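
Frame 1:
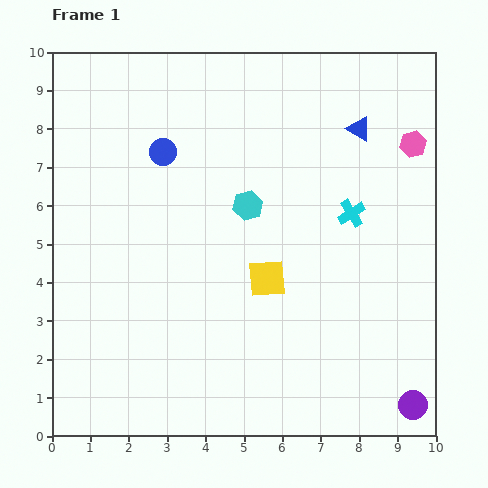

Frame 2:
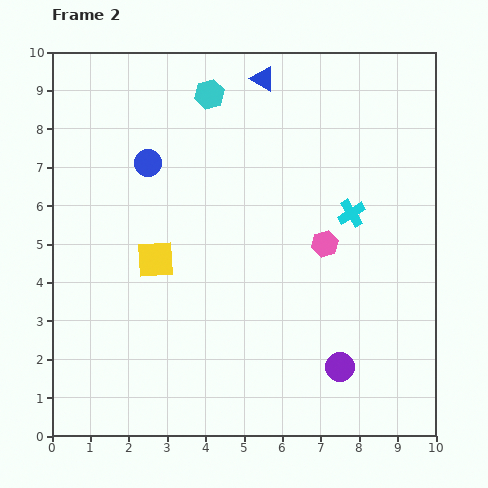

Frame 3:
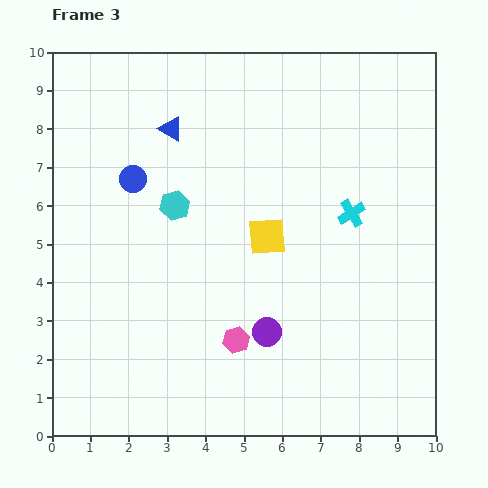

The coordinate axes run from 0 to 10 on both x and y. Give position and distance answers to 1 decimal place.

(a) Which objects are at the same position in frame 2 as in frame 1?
the cyan cross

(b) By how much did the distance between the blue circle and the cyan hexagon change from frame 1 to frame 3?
-1.3

Distance in frame 1: 2.6. Distance in frame 3: 1.3.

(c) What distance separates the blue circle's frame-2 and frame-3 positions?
0.6

The blue circle moved from (2.5, 7.1) to (2.1, 6.7), a distance of √(0.4² + 0.4²) ≈ 0.6.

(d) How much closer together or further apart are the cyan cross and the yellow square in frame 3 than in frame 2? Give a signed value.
-2.9

Distance in frame 2: 5.2. Distance in frame 3: 2.3.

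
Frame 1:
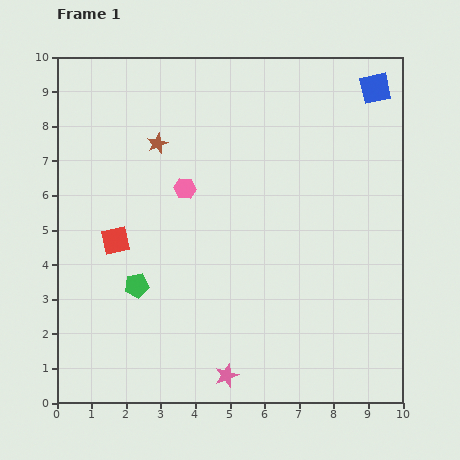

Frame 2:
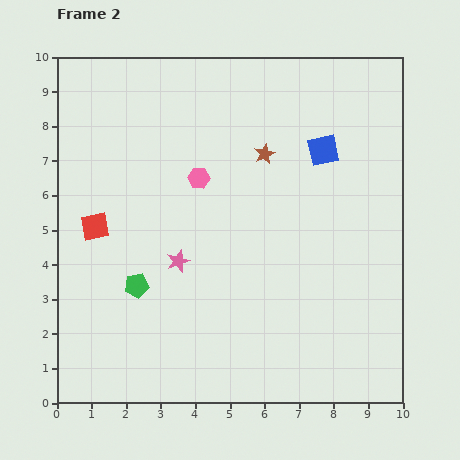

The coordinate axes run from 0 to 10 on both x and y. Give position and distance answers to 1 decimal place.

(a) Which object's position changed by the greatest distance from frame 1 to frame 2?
the pink star

(moved 3.6; next 3.1)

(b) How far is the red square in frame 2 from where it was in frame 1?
0.7

The red square moved from (1.7, 4.7) to (1.1, 5.1), a distance of √(0.6² + 0.4²) ≈ 0.7.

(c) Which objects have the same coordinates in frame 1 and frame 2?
the green pentagon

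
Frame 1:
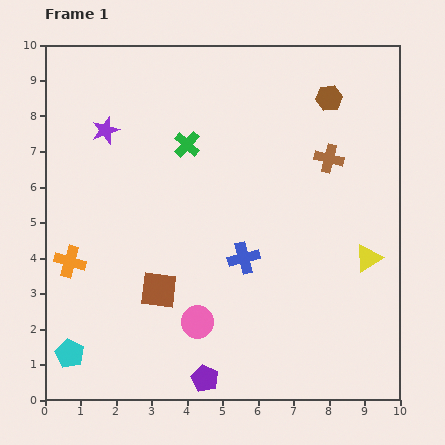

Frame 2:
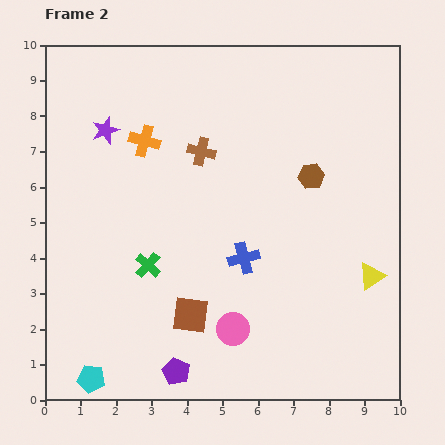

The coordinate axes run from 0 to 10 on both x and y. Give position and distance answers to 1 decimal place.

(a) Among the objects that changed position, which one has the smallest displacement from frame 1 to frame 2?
the yellow triangle

(moved 0.5)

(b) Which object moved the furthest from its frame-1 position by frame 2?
the orange cross

(moved 4.0; next 3.6)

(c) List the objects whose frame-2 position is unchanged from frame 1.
the purple star, the blue cross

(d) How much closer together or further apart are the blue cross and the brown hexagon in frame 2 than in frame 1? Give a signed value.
-2.1

Distance in frame 1: 5.1. Distance in frame 2: 3.0.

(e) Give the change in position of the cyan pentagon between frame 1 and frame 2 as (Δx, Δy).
(0.6, -0.7)

The cyan pentagon was at (0.7, 1.3) in frame 1 and (1.3, 0.6) in frame 2.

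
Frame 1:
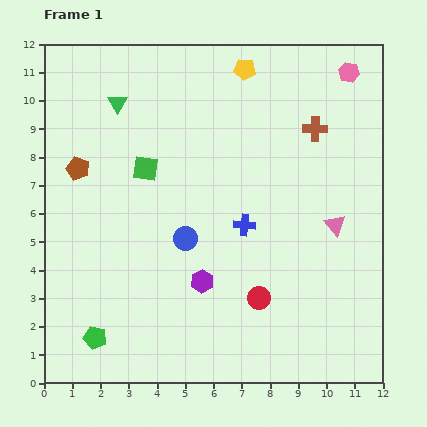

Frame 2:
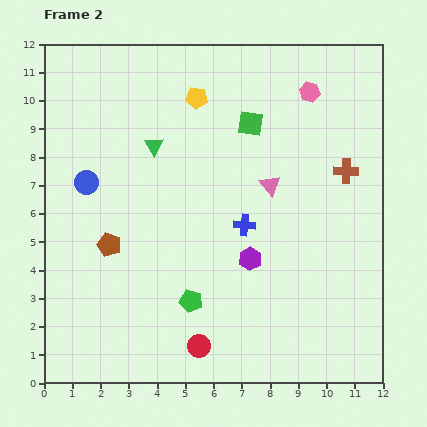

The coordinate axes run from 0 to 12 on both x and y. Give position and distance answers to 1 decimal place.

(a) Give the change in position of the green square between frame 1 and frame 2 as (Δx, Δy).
(3.7, 1.6)

The green square was at (3.6, 7.6) in frame 1 and (7.3, 9.2) in frame 2.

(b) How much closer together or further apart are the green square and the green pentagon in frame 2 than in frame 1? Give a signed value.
+0.3

Distance in frame 1: 6.3. Distance in frame 2: 6.6.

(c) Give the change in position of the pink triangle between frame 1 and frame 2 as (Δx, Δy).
(-2.3, 1.4)

The pink triangle was at (10.3, 5.6) in frame 1 and (8.0, 7.0) in frame 2.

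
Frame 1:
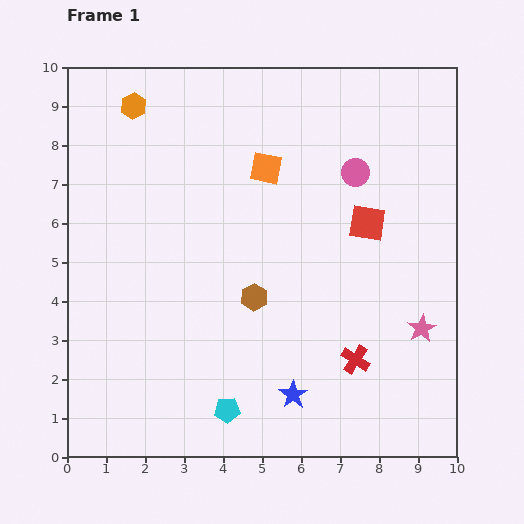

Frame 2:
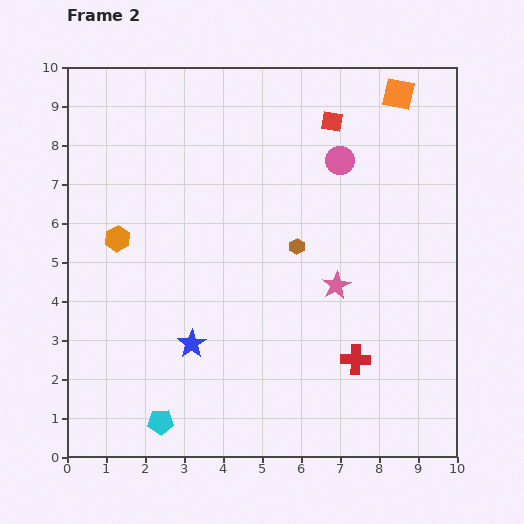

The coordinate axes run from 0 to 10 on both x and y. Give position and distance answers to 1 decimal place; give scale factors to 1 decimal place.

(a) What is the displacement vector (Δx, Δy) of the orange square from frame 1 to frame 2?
(3.4, 1.9)

The orange square was at (5.1, 7.4) in frame 1 and (8.5, 9.3) in frame 2.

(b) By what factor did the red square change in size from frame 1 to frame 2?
0.6×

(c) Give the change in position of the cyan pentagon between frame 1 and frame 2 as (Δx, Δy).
(-1.7, -0.3)

The cyan pentagon was at (4.1, 1.2) in frame 1 and (2.4, 0.9) in frame 2.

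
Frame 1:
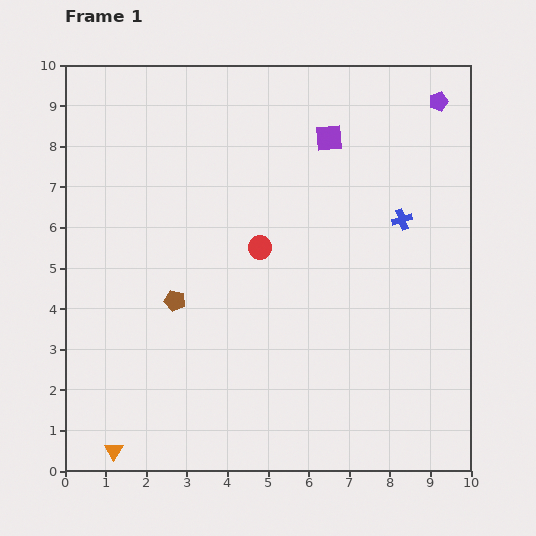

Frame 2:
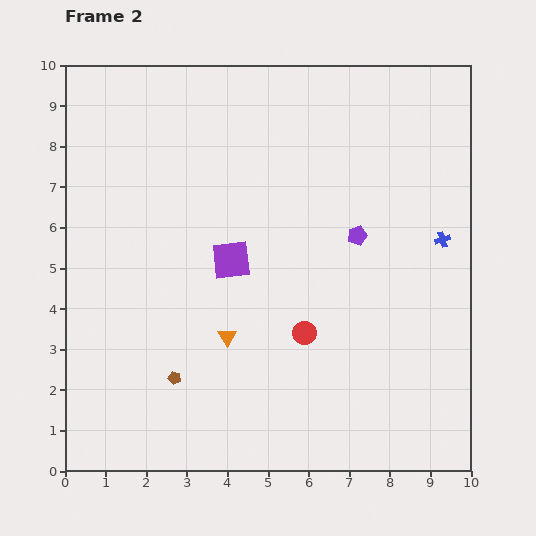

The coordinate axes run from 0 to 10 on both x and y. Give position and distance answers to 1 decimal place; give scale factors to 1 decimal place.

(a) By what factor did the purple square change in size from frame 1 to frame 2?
1.4×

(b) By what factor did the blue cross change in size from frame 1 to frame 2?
0.8×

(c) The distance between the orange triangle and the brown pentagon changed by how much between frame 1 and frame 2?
-2.4

Distance in frame 1: 4.0. Distance in frame 2: 1.6.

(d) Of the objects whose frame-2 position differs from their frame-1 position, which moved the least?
the blue cross

(moved 1.1)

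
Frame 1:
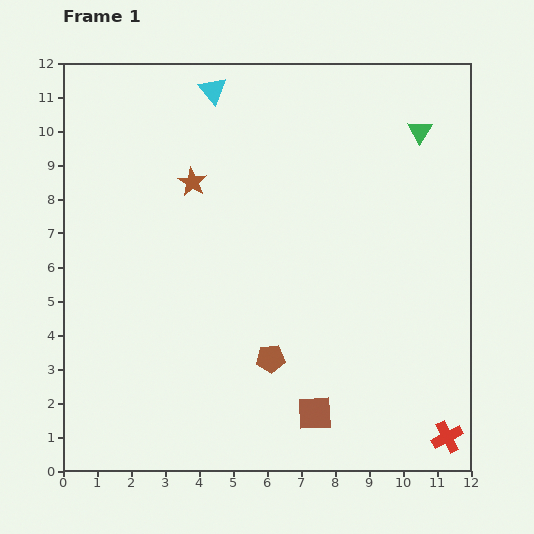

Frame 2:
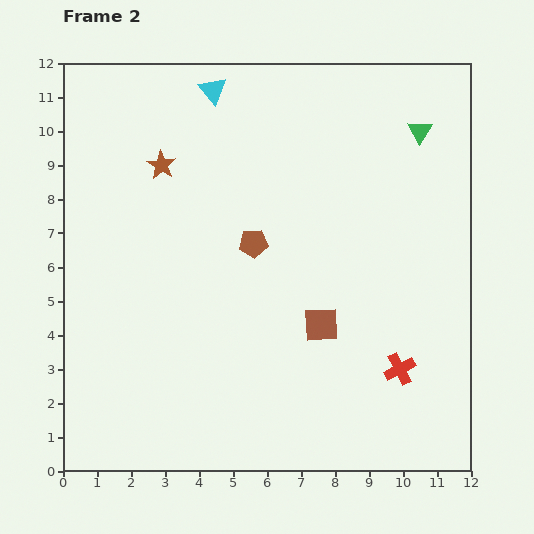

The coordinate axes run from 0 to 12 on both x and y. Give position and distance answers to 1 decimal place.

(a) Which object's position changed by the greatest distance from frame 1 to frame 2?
the brown pentagon

(moved 3.4; next 2.6)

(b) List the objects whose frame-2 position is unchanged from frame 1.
the cyan triangle, the green triangle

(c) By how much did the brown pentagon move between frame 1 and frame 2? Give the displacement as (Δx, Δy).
(-0.5, 3.4)

The brown pentagon was at (6.1, 3.3) in frame 1 and (5.6, 6.7) in frame 2.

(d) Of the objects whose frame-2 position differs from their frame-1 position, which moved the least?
the brown star

(moved 1.0)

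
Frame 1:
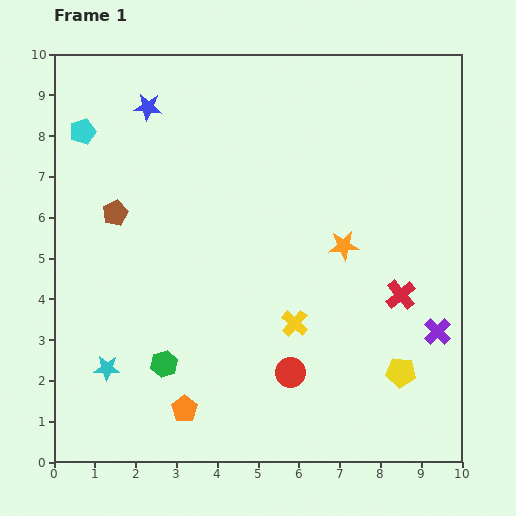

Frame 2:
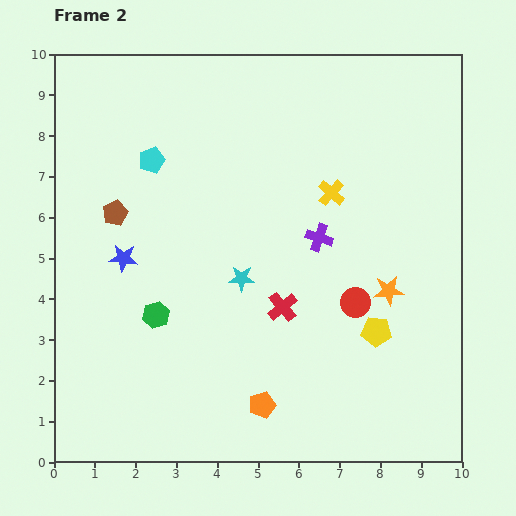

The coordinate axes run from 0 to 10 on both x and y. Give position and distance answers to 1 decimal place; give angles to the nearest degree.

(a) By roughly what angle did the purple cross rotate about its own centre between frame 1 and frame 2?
28° counter-clockwise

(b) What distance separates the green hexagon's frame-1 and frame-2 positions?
1.2

The green hexagon moved from (2.7, 2.4) to (2.5, 3.6), a distance of √(0.2² + 1.2²) ≈ 1.2.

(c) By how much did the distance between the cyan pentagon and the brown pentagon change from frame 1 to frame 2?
-0.6

Distance in frame 1: 2.2. Distance in frame 2: 1.6.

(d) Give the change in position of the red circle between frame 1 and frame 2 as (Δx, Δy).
(1.6, 1.7)

The red circle was at (5.8, 2.2) in frame 1 and (7.4, 3.9) in frame 2.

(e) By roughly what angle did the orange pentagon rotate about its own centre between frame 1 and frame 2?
18° clockwise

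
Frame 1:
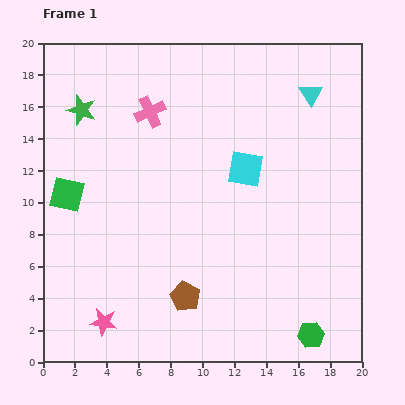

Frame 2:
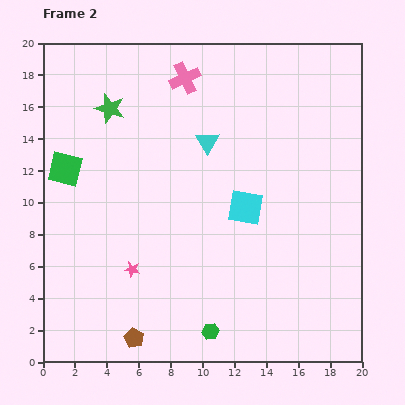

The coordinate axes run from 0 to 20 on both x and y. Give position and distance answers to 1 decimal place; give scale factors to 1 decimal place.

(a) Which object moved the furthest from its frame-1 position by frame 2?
the cyan triangle

(moved 7.2; next 6.3)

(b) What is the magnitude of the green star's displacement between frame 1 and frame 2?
1.8

The green star moved from (2.4, 15.8) to (4.2, 15.9), a distance of √(1.8² + 0.1²) ≈ 1.8.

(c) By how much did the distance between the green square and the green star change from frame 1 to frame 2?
-0.7

Distance in frame 1: 5.4. Distance in frame 2: 4.7.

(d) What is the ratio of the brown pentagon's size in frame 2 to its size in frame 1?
0.7×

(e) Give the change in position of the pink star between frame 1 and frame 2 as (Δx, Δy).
(1.8, 3.3)

The pink star was at (3.8, 2.5) in frame 1 and (5.6, 5.8) in frame 2.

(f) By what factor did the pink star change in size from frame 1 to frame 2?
0.6×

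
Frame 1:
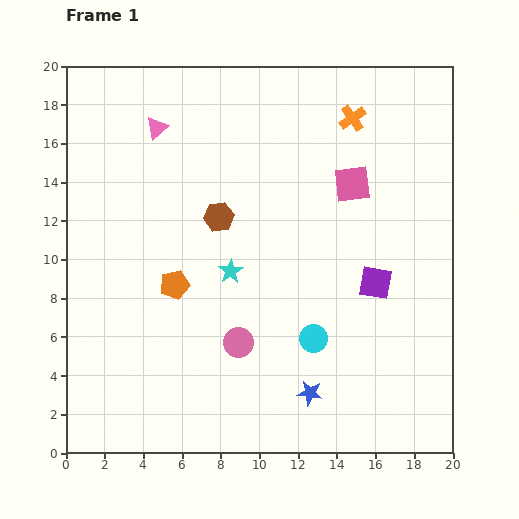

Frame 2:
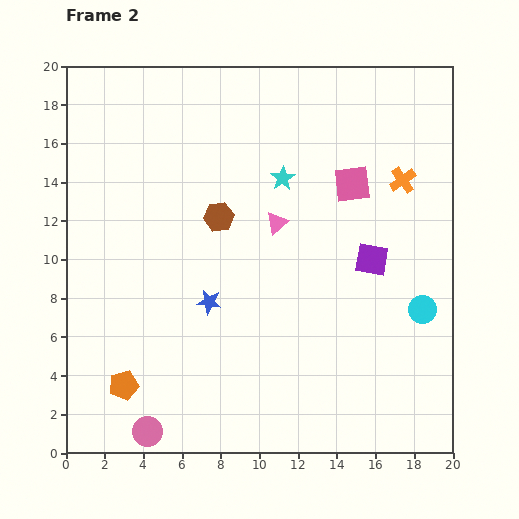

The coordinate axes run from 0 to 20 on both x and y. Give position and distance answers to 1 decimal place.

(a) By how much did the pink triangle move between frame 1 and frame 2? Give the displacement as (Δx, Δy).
(6.2, -4.9)

The pink triangle was at (4.7, 16.8) in frame 1 and (10.9, 11.9) in frame 2.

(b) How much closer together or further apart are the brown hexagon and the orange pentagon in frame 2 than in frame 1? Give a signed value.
+5.8

Distance in frame 1: 4.2. Distance in frame 2: 10.0.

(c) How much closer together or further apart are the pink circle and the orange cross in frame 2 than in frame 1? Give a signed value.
+5.5

Distance in frame 1: 13.0. Distance in frame 2: 18.5.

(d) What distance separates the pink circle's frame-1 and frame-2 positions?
6.6

The pink circle moved from (8.9, 5.7) to (4.2, 1.1), a distance of √(4.7² + 4.6²) ≈ 6.6.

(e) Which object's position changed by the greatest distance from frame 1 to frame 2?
the pink triangle

(moved 7.9; next 7.0)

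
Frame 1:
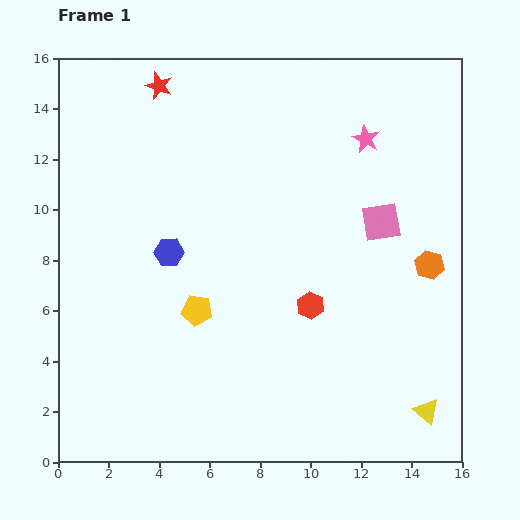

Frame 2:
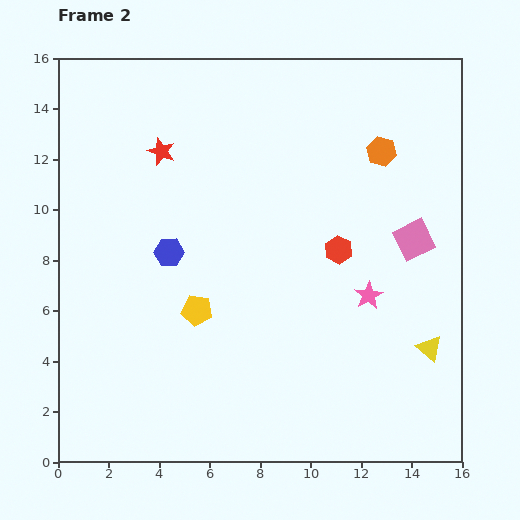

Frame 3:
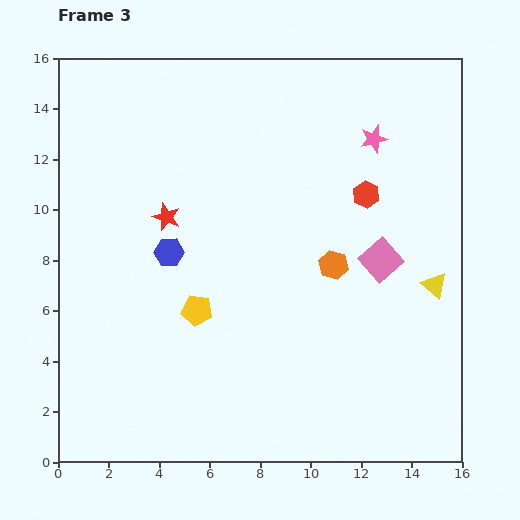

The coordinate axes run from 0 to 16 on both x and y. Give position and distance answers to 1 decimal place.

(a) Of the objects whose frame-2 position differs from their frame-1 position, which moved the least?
the pink square

(moved 1.5)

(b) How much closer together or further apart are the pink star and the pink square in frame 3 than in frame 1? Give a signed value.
+1.4

Distance in frame 1: 3.4. Distance in frame 3: 4.8.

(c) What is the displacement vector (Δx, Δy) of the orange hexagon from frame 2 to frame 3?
(-1.9, -4.5)

The orange hexagon was at (12.8, 12.3) in frame 2 and (10.9, 7.8) in frame 3.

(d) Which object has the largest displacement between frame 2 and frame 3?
the pink star

(moved 6.2; next 4.9)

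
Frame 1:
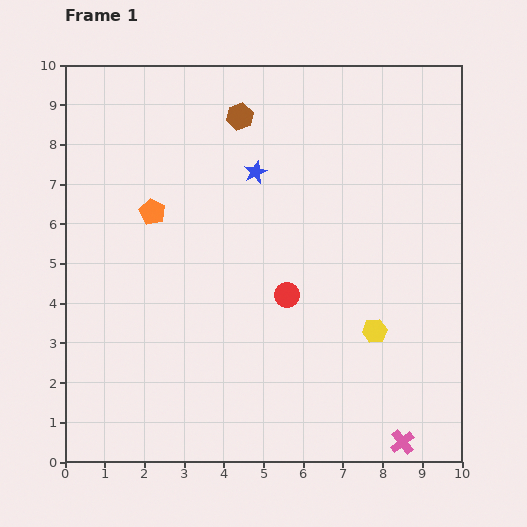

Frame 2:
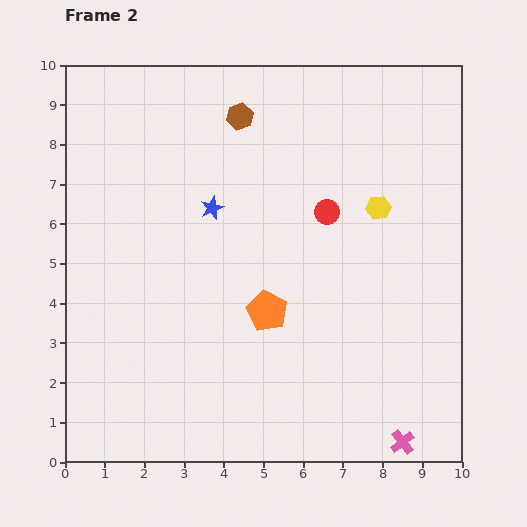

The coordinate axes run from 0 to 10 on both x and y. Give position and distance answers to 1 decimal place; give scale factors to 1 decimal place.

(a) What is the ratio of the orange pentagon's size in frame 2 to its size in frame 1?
1.6×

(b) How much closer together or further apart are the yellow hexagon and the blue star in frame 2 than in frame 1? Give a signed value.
-0.8

Distance in frame 1: 5.0. Distance in frame 2: 4.2.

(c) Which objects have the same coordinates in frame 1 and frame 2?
the pink cross, the brown hexagon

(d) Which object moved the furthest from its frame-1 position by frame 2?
the orange pentagon

(moved 3.8; next 3.1)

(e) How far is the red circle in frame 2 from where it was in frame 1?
2.3

The red circle moved from (5.6, 4.2) to (6.6, 6.3), a distance of √(1.0² + 2.1²) ≈ 2.3.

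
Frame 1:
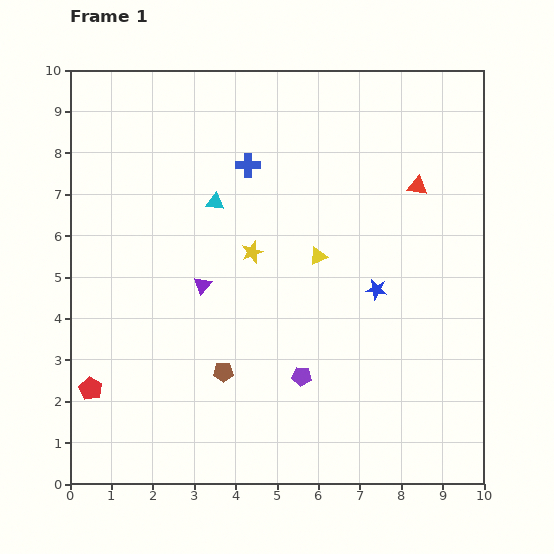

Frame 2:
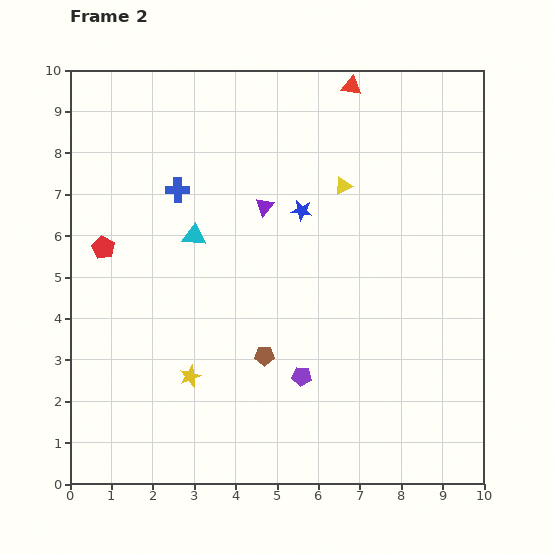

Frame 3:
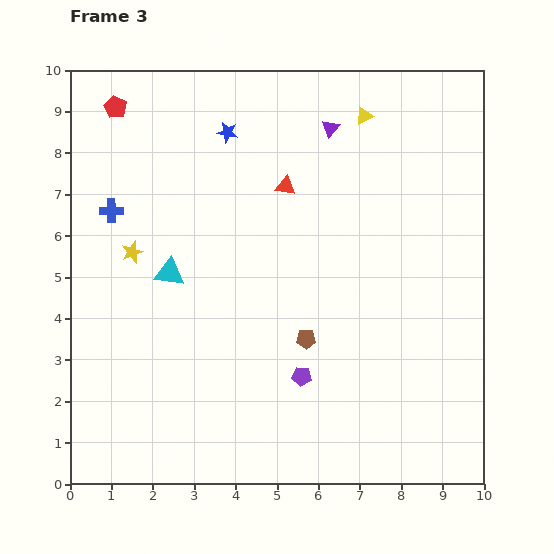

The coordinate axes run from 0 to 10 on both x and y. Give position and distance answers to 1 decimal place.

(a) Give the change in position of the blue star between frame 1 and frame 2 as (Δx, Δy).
(-1.8, 1.9)

The blue star was at (7.4, 4.7) in frame 1 and (5.6, 6.6) in frame 2.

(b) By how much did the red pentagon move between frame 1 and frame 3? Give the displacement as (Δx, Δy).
(0.6, 6.8)

The red pentagon was at (0.5, 2.3) in frame 1 and (1.1, 9.1) in frame 3.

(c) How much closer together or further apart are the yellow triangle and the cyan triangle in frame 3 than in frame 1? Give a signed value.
+3.2

Distance in frame 1: 2.8. Distance in frame 3: 6.0.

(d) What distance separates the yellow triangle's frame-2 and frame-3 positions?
1.8

The yellow triangle moved from (6.6, 7.2) to (7.1, 8.9), a distance of √(0.5² + 1.7²) ≈ 1.8.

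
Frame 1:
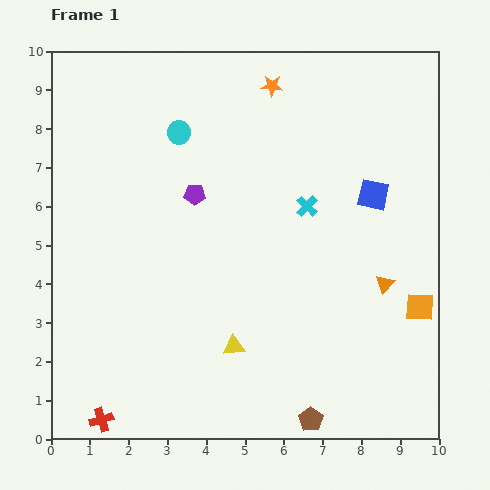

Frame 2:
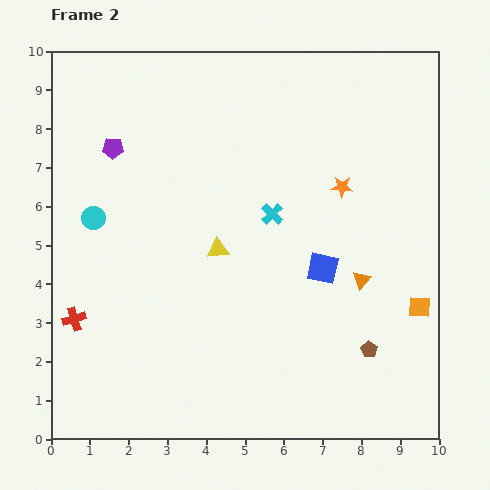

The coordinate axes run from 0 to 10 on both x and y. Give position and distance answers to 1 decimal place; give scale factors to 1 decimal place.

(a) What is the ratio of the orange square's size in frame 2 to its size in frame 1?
0.8×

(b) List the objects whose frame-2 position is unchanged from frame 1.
the orange square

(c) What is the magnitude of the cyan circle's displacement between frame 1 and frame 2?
3.1

The cyan circle moved from (3.3, 7.9) to (1.1, 5.7), a distance of √(2.2² + 2.2²) ≈ 3.1.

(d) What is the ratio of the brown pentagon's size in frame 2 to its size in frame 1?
0.7×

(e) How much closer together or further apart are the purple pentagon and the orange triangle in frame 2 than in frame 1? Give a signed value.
+1.8

Distance in frame 1: 5.4. Distance in frame 2: 7.2.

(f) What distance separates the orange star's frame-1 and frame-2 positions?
3.2

The orange star moved from (5.7, 9.1) to (7.5, 6.5), a distance of √(1.8² + 2.6²) ≈ 3.2.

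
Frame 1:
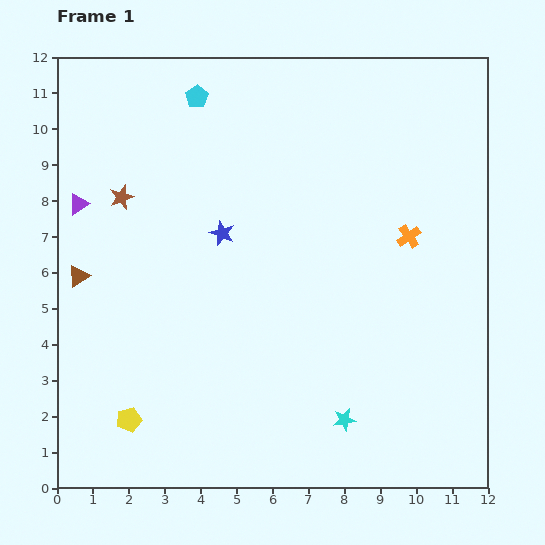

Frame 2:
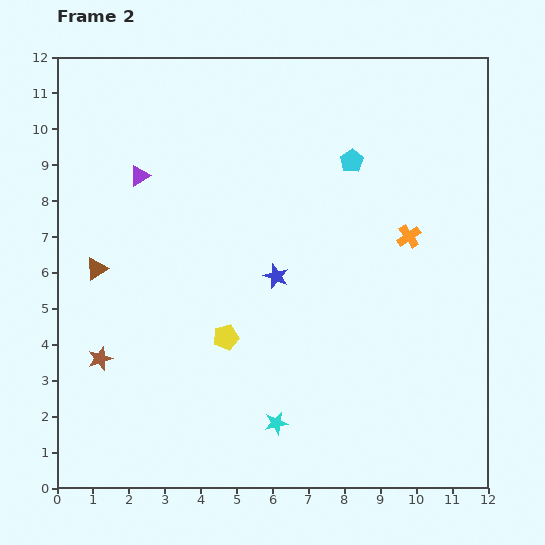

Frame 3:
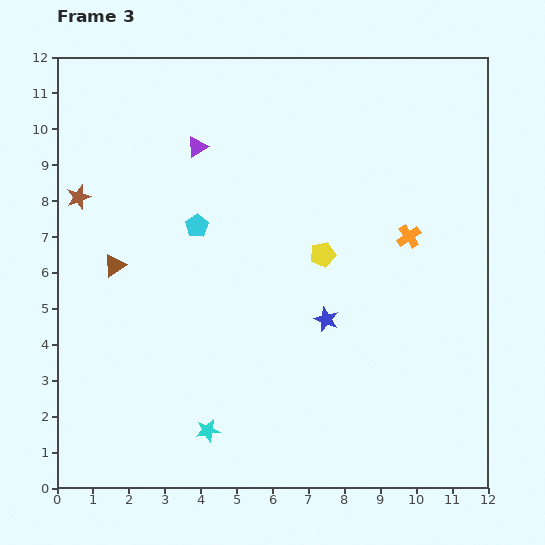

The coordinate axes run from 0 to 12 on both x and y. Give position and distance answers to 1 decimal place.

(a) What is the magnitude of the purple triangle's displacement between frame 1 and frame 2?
1.9

The purple triangle moved from (0.6, 7.9) to (2.3, 8.7), a distance of √(1.7² + 0.8²) ≈ 1.9.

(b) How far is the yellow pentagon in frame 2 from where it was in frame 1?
3.5

The yellow pentagon moved from (2.0, 1.9) to (4.7, 4.2), a distance of √(2.7² + 2.3²) ≈ 3.5.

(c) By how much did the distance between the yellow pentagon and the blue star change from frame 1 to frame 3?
-4.0

Distance in frame 1: 5.8. Distance in frame 3: 1.8.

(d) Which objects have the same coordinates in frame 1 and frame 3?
the orange cross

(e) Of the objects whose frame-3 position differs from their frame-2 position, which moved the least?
the brown triangle

(moved 0.5)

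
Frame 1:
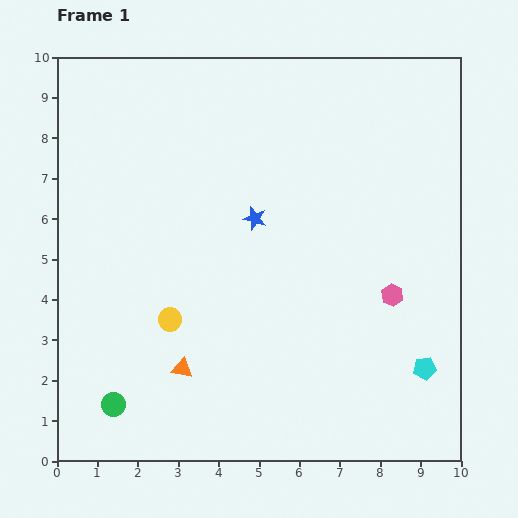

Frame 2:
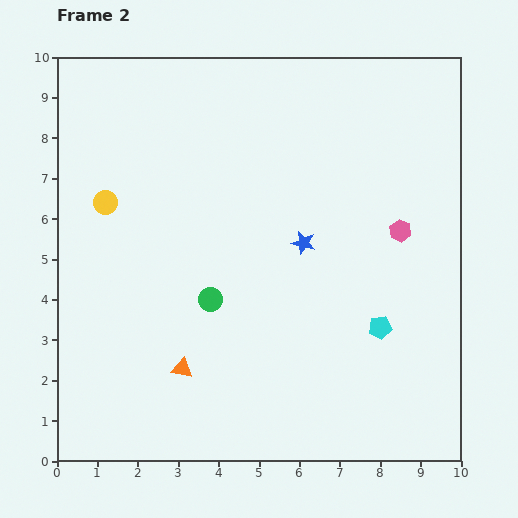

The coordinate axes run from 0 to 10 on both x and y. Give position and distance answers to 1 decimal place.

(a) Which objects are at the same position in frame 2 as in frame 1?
the orange triangle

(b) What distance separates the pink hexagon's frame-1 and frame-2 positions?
1.6

The pink hexagon moved from (8.3, 4.1) to (8.5, 5.7), a distance of √(0.2² + 1.6²) ≈ 1.6.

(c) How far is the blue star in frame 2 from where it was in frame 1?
1.3

The blue star moved from (4.9, 6.0) to (6.1, 5.4), a distance of √(1.2² + 0.6²) ≈ 1.3.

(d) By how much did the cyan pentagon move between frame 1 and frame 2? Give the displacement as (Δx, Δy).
(-1.1, 1.0)

The cyan pentagon was at (9.1, 2.3) in frame 1 and (8.0, 3.3) in frame 2.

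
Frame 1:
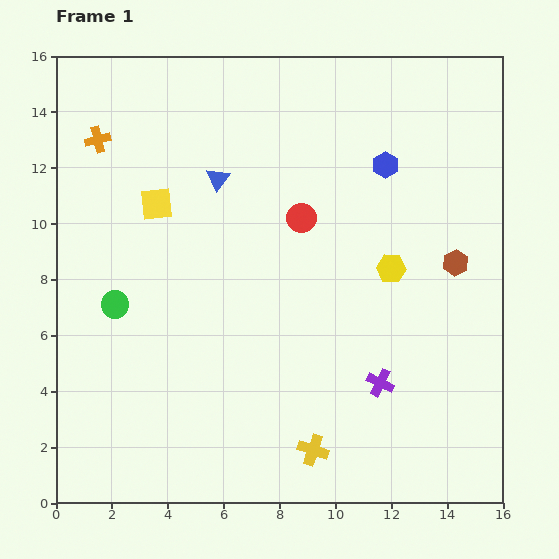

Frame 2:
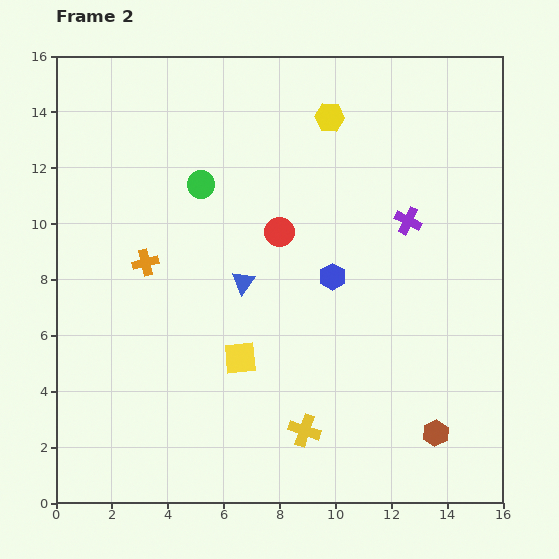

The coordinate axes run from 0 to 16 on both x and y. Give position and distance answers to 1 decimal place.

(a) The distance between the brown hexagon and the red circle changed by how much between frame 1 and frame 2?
+3.4

Distance in frame 1: 5.7. Distance in frame 2: 9.1.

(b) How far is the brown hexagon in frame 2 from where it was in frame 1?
6.1

The brown hexagon moved from (14.3, 8.6) to (13.6, 2.5), a distance of √(0.7² + 6.1²) ≈ 6.1.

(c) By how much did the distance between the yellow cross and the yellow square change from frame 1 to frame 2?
-6.9

Distance in frame 1: 10.4. Distance in frame 2: 3.5.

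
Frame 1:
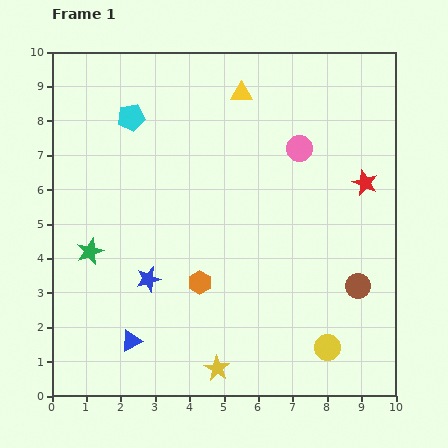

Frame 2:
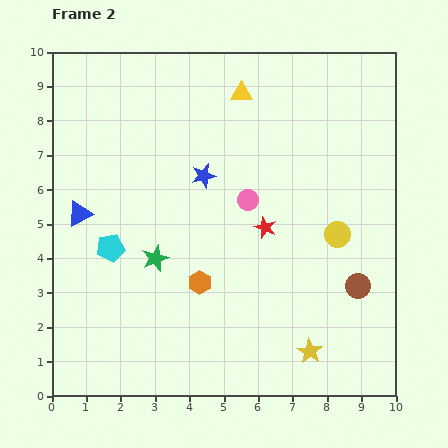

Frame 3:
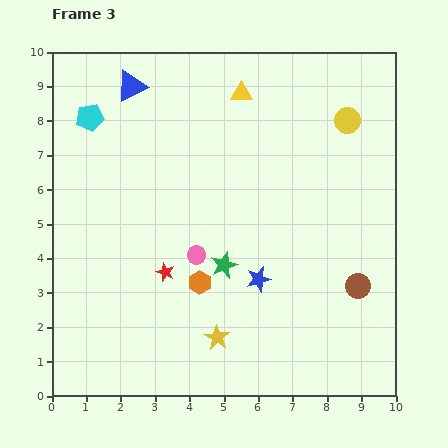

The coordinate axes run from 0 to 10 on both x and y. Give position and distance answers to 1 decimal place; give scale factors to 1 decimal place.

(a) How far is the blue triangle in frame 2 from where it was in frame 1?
4.0

The blue triangle moved from (2.3, 1.6) to (0.8, 5.3), a distance of √(1.5² + 3.7²) ≈ 4.0.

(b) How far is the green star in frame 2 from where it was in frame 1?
1.9

The green star moved from (1.1, 4.2) to (3.0, 4.0), a distance of √(1.9² + 0.2²) ≈ 1.9.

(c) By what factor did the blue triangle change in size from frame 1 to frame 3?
1.5×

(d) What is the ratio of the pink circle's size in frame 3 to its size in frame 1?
0.7×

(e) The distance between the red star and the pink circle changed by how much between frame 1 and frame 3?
-1.1

Distance in frame 1: 2.1. Distance in frame 3: 1.0.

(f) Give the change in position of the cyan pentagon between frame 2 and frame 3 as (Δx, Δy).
(-0.6, 3.8)

The cyan pentagon was at (1.7, 4.3) in frame 2 and (1.1, 8.1) in frame 3.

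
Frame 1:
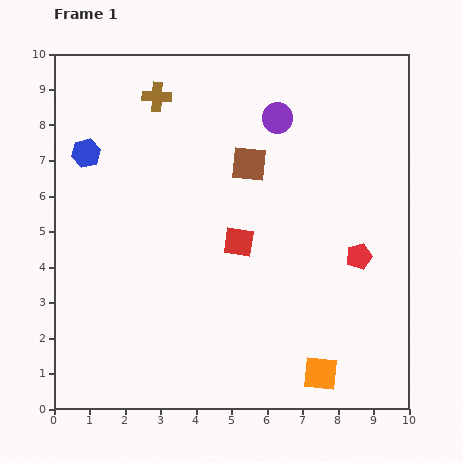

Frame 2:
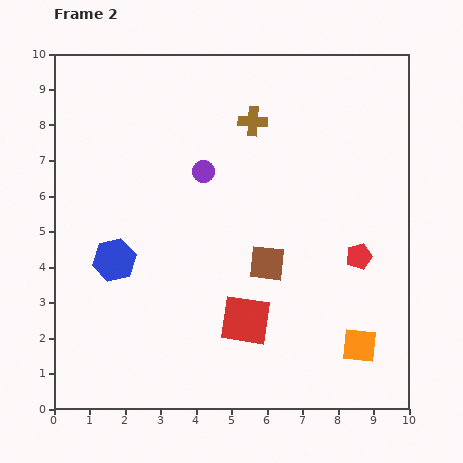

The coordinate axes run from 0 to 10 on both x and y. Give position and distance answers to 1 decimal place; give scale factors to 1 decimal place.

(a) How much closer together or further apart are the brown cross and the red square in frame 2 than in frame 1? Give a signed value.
+0.9

Distance in frame 1: 4.7. Distance in frame 2: 5.6.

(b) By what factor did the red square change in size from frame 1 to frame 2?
1.7×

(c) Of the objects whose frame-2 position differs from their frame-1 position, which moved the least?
the orange square

(moved 1.4)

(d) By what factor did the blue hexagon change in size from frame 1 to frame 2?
1.5×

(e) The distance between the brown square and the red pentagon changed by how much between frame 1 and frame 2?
-1.4

Distance in frame 1: 4.0. Distance in frame 2: 2.6.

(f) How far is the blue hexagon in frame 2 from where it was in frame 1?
3.1

The blue hexagon moved from (0.9, 7.2) to (1.7, 4.2), a distance of √(0.8² + 3.0²) ≈ 3.1.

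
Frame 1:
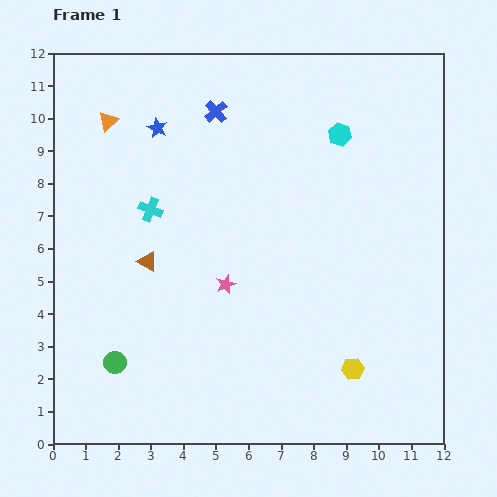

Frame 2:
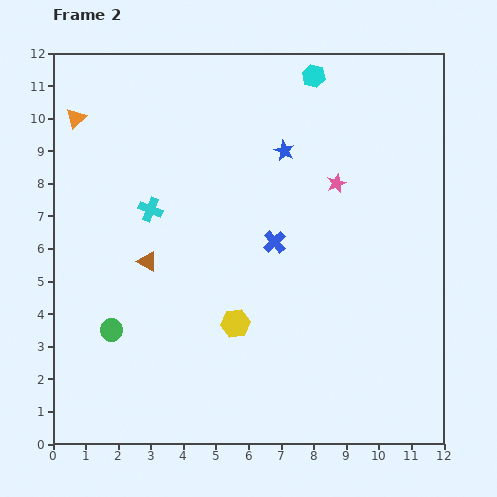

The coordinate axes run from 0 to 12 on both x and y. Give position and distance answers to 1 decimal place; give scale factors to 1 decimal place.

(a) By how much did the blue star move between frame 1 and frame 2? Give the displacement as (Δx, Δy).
(3.9, -0.7)

The blue star was at (3.2, 9.7) in frame 1 and (7.1, 9.0) in frame 2.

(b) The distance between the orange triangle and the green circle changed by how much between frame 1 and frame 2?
-0.8

Distance in frame 1: 7.4. Distance in frame 2: 6.6.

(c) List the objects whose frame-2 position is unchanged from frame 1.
the cyan cross, the brown triangle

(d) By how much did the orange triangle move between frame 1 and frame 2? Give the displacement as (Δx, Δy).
(-1.0, 0.1)

The orange triangle was at (1.7, 9.9) in frame 1 and (0.7, 10.0) in frame 2.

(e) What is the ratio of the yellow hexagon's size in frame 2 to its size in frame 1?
1.3×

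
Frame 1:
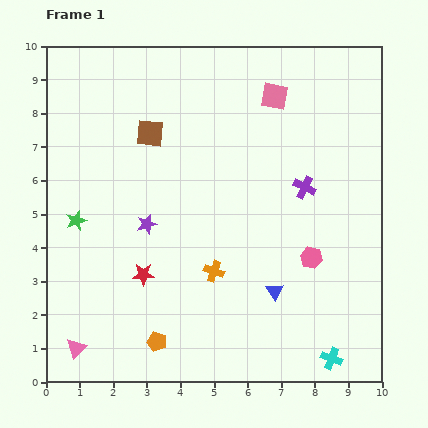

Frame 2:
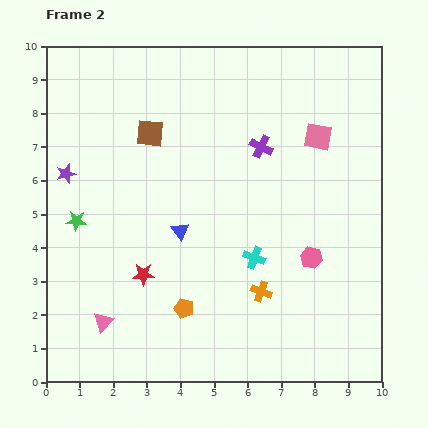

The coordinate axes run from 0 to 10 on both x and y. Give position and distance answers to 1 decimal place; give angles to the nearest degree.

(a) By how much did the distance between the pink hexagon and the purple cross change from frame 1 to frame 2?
+1.5

Distance in frame 1: 2.1. Distance in frame 2: 3.6.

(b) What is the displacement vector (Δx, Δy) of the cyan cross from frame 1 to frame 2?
(-2.3, 3.0)

The cyan cross was at (8.5, 0.7) in frame 1 and (6.2, 3.7) in frame 2.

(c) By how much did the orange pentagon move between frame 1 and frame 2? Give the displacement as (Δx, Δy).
(0.8, 1.0)

The orange pentagon was at (3.3, 1.2) in frame 1 and (4.1, 2.2) in frame 2.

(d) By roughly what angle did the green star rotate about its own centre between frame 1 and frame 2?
26° clockwise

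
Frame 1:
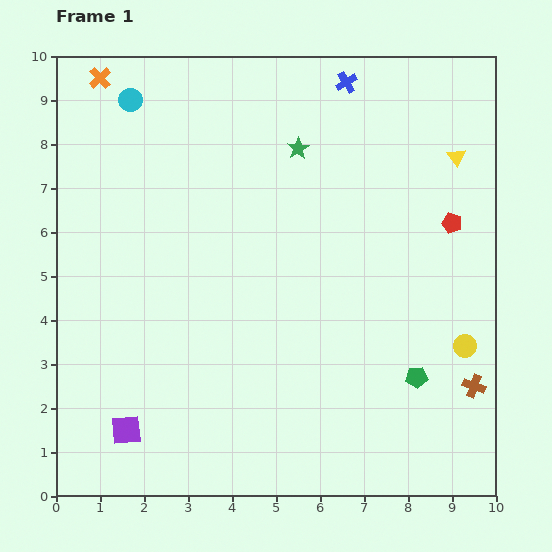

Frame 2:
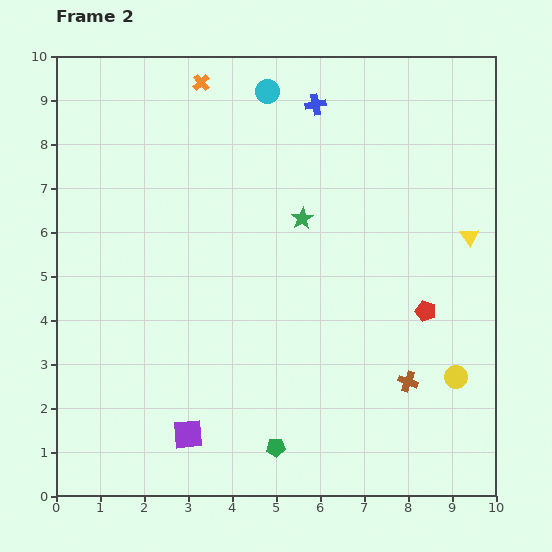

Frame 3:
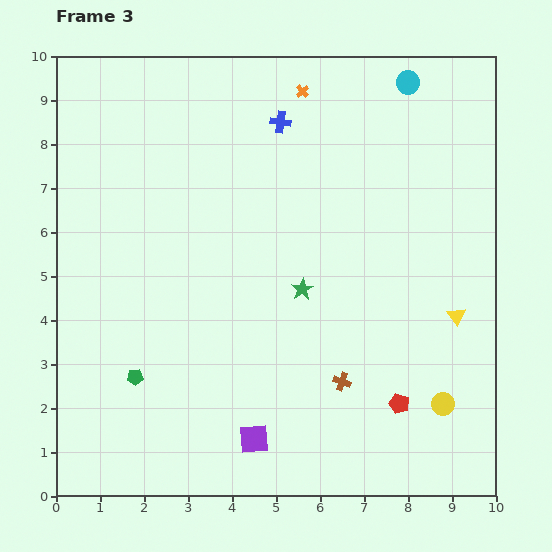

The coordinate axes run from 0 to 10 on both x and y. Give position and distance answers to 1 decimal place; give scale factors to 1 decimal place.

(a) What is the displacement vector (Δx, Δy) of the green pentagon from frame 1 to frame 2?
(-3.2, -1.6)

The green pentagon was at (8.2, 2.7) in frame 1 and (5.0, 1.1) in frame 2.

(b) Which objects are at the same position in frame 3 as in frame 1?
none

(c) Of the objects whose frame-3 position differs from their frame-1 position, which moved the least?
the yellow circle

(moved 1.4)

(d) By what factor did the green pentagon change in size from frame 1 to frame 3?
0.7×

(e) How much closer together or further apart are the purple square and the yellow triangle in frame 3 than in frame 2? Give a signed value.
-2.4

Distance in frame 2: 7.8. Distance in frame 3: 5.4.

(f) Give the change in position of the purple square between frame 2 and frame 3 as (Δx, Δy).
(1.5, -0.1)

The purple square was at (3.0, 1.4) in frame 2 and (4.5, 1.3) in frame 3.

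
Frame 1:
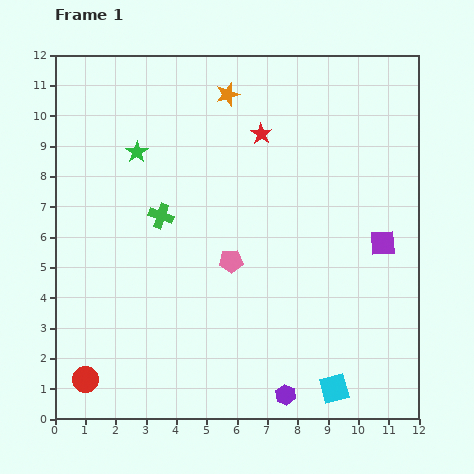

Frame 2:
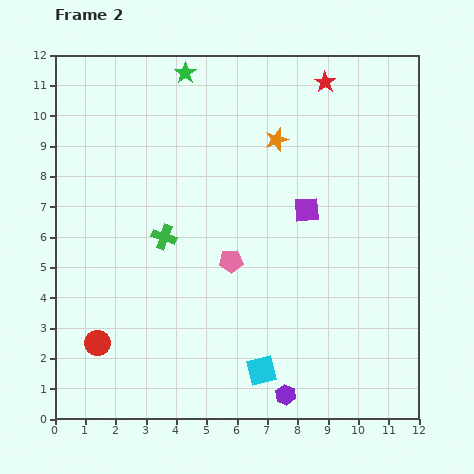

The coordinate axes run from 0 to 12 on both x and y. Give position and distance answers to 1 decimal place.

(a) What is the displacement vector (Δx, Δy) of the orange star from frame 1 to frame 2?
(1.6, -1.5)

The orange star was at (5.7, 10.7) in frame 1 and (7.3, 9.2) in frame 2.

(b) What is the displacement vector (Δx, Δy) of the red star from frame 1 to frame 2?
(2.1, 1.7)

The red star was at (6.8, 9.4) in frame 1 and (8.9, 11.1) in frame 2.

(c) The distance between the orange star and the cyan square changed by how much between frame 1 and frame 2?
-2.7

Distance in frame 1: 10.3. Distance in frame 2: 7.6.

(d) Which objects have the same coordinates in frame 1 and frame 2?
the purple hexagon, the pink pentagon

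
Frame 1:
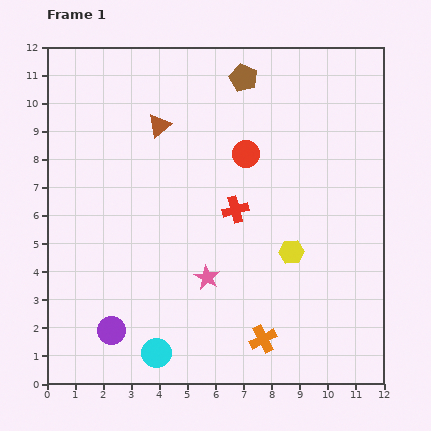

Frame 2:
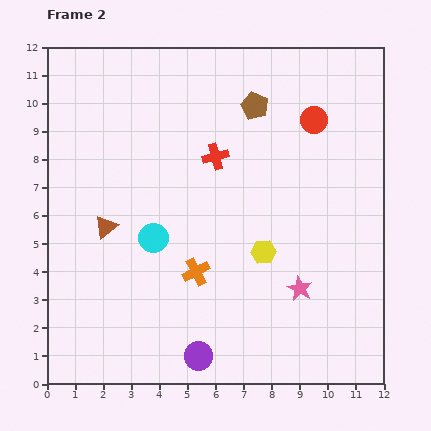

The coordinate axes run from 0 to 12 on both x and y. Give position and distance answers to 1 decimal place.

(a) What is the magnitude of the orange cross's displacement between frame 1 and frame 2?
3.4

The orange cross moved from (7.7, 1.6) to (5.3, 4.0), a distance of √(2.4² + 2.4²) ≈ 3.4.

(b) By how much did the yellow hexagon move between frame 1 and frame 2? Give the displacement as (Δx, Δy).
(-1.0, 0.0)

The yellow hexagon was at (8.7, 4.7) in frame 1 and (7.7, 4.7) in frame 2.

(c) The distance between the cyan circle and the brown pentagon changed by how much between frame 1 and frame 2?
-4.4

Distance in frame 1: 10.3. Distance in frame 2: 5.9.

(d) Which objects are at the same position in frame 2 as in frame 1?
none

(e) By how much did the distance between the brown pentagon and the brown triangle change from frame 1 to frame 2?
+3.4

Distance in frame 1: 3.4. Distance in frame 2: 6.8.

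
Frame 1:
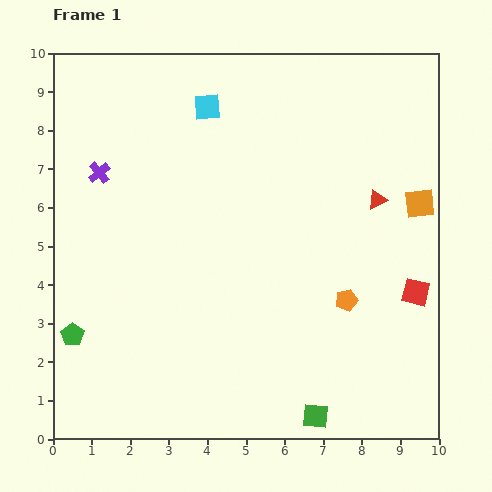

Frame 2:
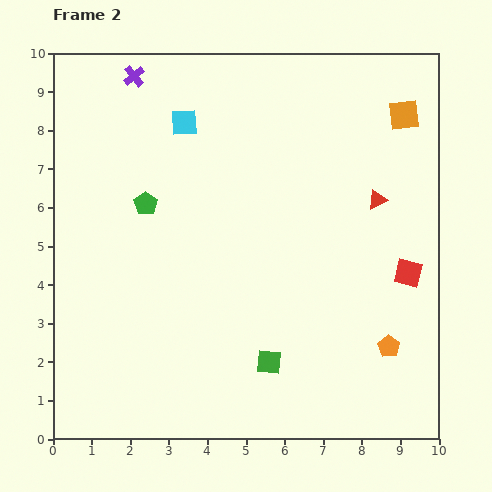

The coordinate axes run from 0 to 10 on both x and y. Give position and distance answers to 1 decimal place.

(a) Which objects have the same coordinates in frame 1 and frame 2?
the red triangle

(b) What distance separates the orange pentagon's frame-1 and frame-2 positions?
1.6

The orange pentagon moved from (7.6, 3.6) to (8.7, 2.4), a distance of √(1.1² + 1.2²) ≈ 1.6.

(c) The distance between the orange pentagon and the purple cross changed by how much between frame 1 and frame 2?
+2.4

Distance in frame 1: 7.2. Distance in frame 2: 9.6.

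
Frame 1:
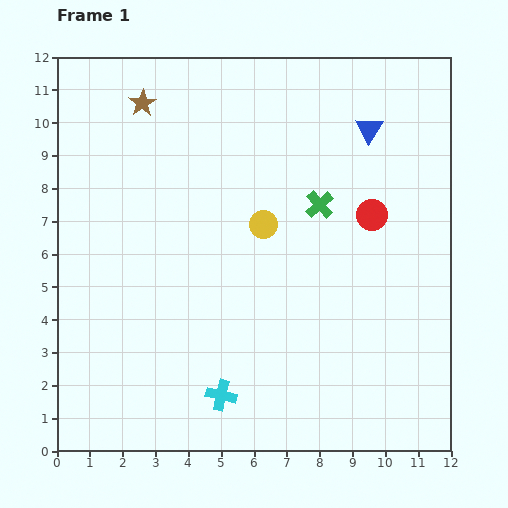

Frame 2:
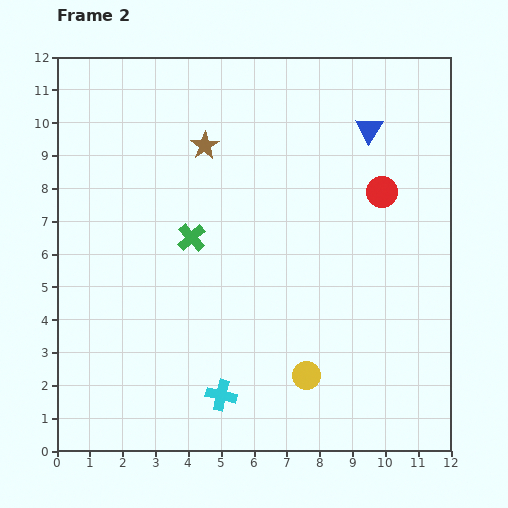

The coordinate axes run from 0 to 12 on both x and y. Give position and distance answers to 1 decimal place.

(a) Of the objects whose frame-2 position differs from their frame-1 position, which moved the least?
the red circle

(moved 0.8)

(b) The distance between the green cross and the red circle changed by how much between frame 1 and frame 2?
+4.4

Distance in frame 1: 1.6. Distance in frame 2: 6.0.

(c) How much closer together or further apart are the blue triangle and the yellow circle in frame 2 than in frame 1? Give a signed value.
+3.4

Distance in frame 1: 4.3. Distance in frame 2: 7.7.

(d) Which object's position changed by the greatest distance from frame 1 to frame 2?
the yellow circle

(moved 4.8; next 4.0)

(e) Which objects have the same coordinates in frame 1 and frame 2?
the blue triangle, the cyan cross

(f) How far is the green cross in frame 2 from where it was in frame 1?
4.0

The green cross moved from (8.0, 7.5) to (4.1, 6.5), a distance of √(3.9² + 1.0²) ≈ 4.0.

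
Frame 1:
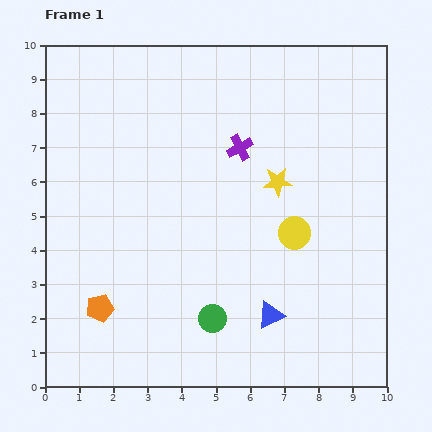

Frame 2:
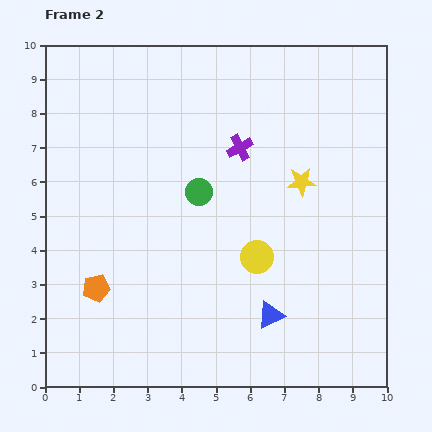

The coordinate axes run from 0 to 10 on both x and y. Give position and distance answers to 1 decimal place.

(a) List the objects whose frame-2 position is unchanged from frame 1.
the purple cross, the blue triangle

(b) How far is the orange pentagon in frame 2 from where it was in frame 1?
0.6

The orange pentagon moved from (1.6, 2.3) to (1.5, 2.9), a distance of √(0.1² + 0.6²) ≈ 0.6.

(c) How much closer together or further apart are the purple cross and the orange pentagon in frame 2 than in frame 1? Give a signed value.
-0.3

Distance in frame 1: 6.2. Distance in frame 2: 5.9.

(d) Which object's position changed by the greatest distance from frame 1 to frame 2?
the green circle

(moved 3.7; next 1.3)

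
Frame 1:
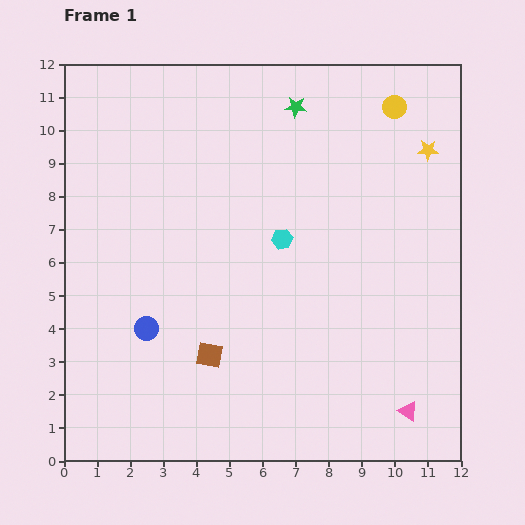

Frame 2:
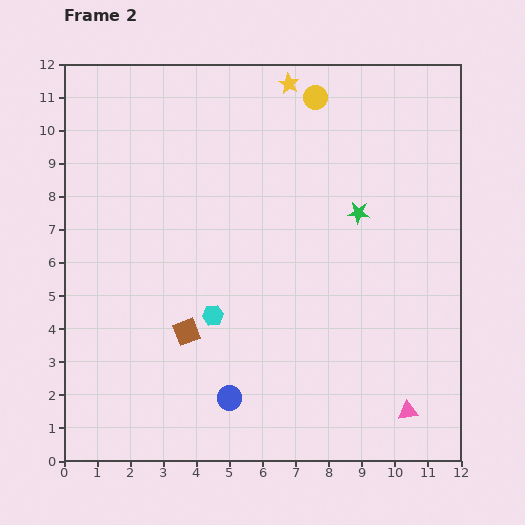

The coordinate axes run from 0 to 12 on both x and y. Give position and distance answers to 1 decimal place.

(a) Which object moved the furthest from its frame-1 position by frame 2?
the yellow star

(moved 4.7; next 3.7)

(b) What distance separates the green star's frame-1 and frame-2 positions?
3.7

The green star moved from (7.0, 10.7) to (8.9, 7.5), a distance of √(1.9² + 3.2²) ≈ 3.7.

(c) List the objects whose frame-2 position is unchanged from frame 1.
the pink triangle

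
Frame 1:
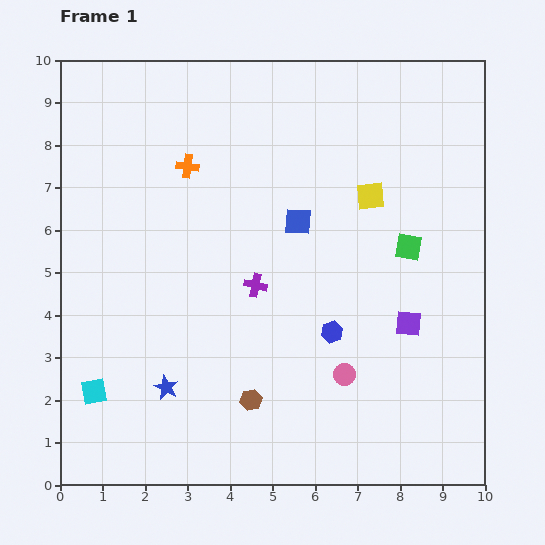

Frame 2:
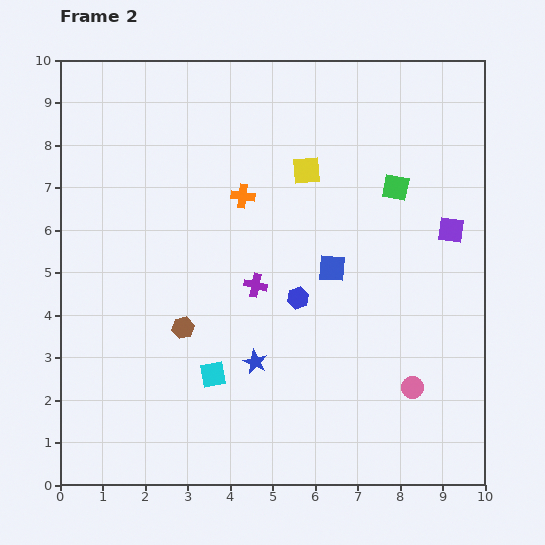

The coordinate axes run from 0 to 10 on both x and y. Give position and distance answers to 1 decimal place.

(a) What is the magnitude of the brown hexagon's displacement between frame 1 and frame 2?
2.3

The brown hexagon moved from (4.5, 2.0) to (2.9, 3.7), a distance of √(1.6² + 1.7²) ≈ 2.3.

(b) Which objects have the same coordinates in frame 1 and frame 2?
the purple cross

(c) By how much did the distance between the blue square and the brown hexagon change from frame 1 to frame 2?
-0.5

Distance in frame 1: 4.3. Distance in frame 2: 3.8.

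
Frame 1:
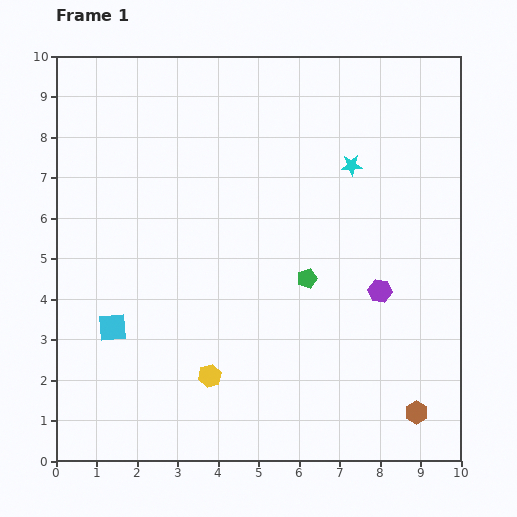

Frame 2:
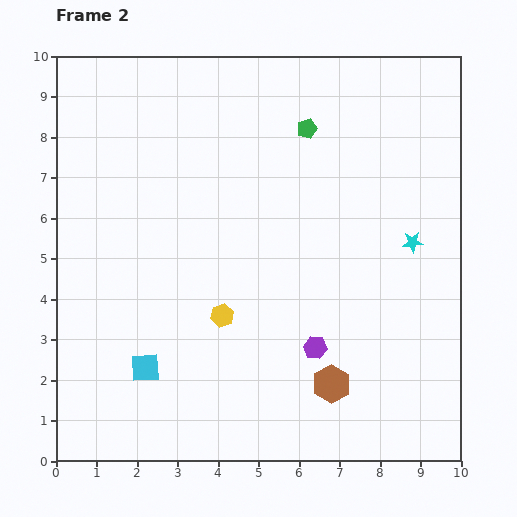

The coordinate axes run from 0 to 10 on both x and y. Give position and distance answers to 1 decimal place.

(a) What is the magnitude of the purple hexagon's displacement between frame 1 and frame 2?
2.1

The purple hexagon moved from (8.0, 4.2) to (6.4, 2.8), a distance of √(1.6² + 1.4²) ≈ 2.1.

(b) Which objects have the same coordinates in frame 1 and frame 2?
none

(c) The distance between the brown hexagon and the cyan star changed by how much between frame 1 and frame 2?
-2.3

Distance in frame 1: 6.3. Distance in frame 2: 4.0.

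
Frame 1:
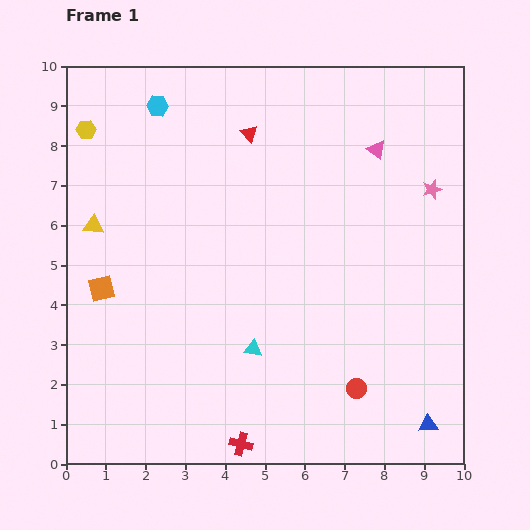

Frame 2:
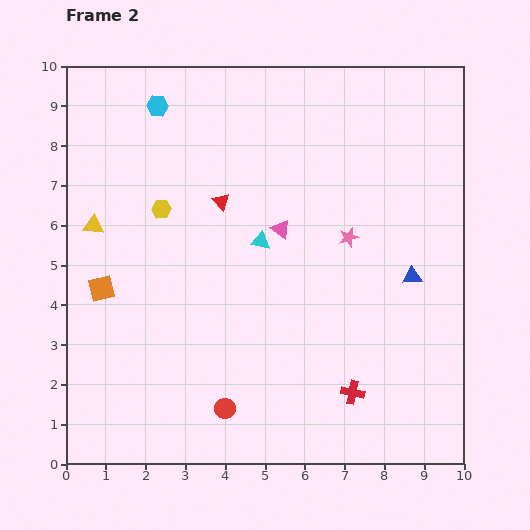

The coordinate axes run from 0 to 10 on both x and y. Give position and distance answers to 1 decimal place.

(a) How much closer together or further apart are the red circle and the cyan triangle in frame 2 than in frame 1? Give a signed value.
+1.5

Distance in frame 1: 2.8. Distance in frame 2: 4.3.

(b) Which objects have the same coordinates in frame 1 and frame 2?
the yellow triangle, the orange square, the cyan hexagon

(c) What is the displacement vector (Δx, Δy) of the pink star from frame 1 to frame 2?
(-2.1, -1.2)

The pink star was at (9.2, 6.9) in frame 1 and (7.1, 5.7) in frame 2.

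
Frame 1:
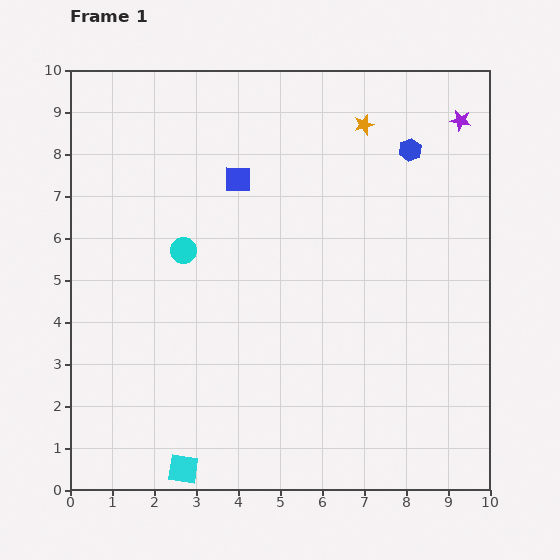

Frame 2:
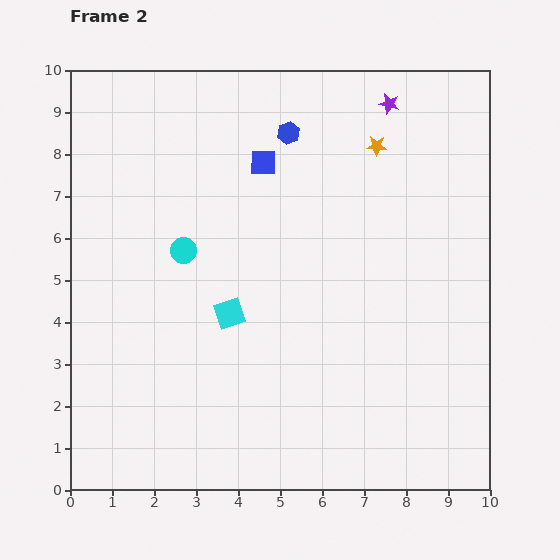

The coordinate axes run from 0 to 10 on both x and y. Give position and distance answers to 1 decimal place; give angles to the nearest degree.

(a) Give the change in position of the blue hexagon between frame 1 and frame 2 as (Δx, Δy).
(-2.9, 0.4)

The blue hexagon was at (8.1, 8.1) in frame 1 and (5.2, 8.5) in frame 2.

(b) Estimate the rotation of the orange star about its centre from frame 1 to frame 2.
18° clockwise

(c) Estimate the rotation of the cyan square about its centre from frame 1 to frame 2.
26° counter-clockwise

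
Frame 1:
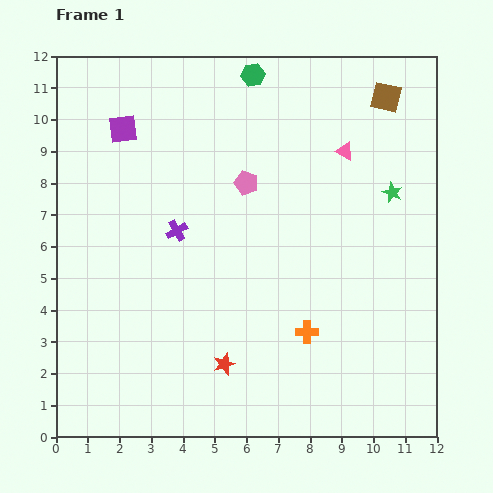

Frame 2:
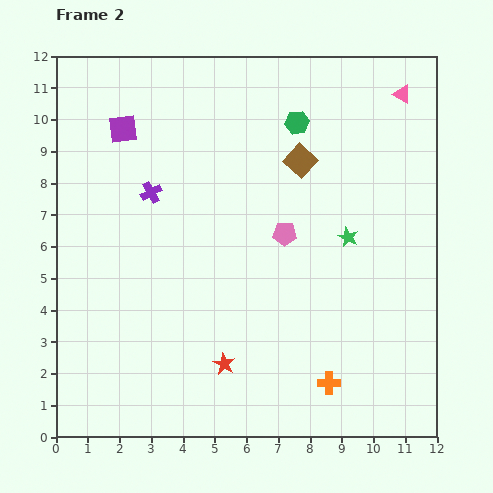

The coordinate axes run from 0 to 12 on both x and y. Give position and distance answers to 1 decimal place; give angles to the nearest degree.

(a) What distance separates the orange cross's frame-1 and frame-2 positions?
1.7

The orange cross moved from (7.9, 3.3) to (8.6, 1.7), a distance of √(0.7² + 1.6²) ≈ 1.7.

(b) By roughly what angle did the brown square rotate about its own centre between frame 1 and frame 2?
30° clockwise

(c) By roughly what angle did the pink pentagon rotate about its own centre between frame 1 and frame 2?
15° counter-clockwise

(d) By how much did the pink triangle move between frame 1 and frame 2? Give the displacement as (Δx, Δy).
(1.8, 1.8)

The pink triangle was at (9.1, 9.0) in frame 1 and (10.9, 10.8) in frame 2.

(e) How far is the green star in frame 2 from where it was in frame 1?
2.0

The green star moved from (10.6, 7.7) to (9.2, 6.3), a distance of √(1.4² + 1.4²) ≈ 2.0.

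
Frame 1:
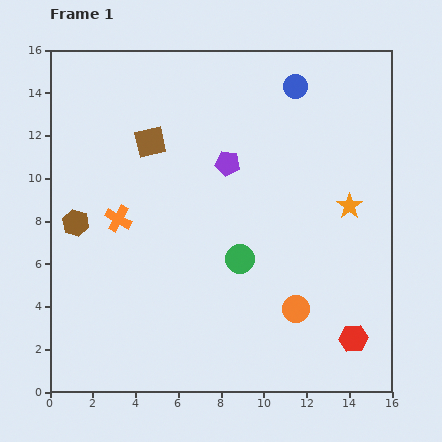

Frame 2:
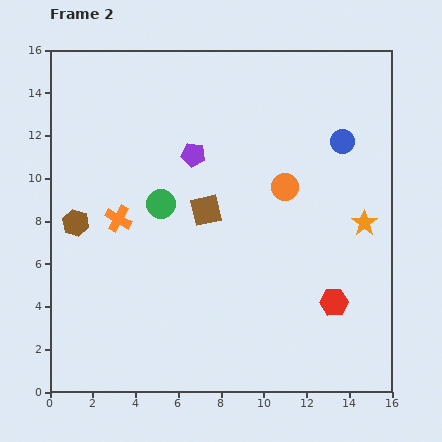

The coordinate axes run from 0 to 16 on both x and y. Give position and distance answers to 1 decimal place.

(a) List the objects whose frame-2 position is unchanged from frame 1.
the brown hexagon, the orange cross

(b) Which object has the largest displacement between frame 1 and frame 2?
the orange circle

(moved 5.7; next 4.5)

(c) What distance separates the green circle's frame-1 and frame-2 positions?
4.5

The green circle moved from (8.9, 6.2) to (5.2, 8.8), a distance of √(3.7² + 2.6²) ≈ 4.5.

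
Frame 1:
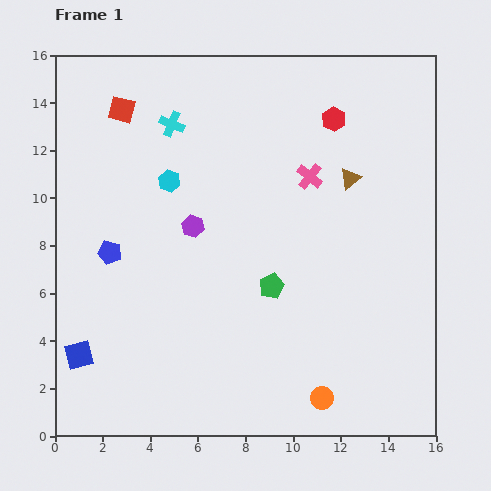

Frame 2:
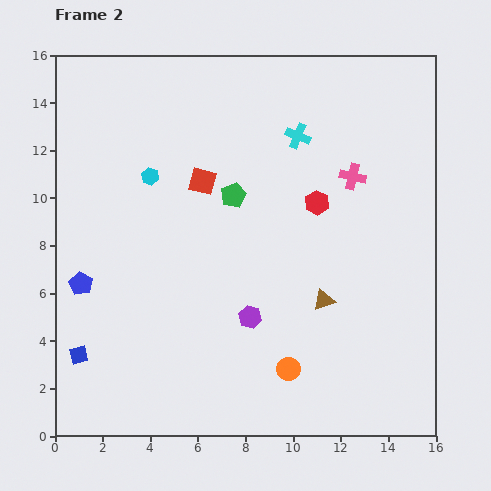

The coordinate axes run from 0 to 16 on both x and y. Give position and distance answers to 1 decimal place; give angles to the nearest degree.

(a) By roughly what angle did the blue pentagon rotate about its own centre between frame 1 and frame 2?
17° clockwise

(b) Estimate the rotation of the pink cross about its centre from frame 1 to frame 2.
27° counter-clockwise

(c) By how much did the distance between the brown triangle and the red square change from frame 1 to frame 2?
-2.9

Distance in frame 1: 10.0. Distance in frame 2: 7.1.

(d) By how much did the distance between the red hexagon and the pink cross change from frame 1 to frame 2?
-0.7

Distance in frame 1: 2.6. Distance in frame 2: 1.9.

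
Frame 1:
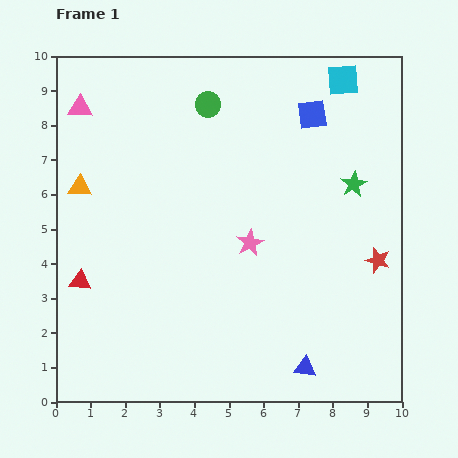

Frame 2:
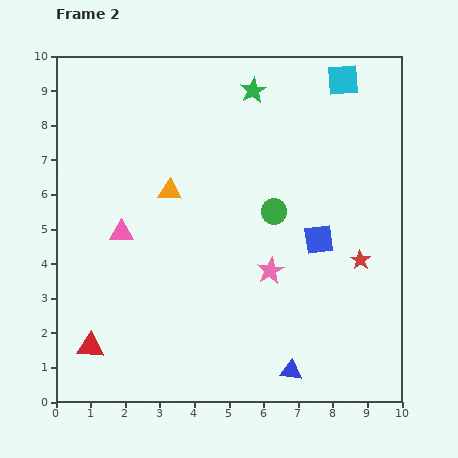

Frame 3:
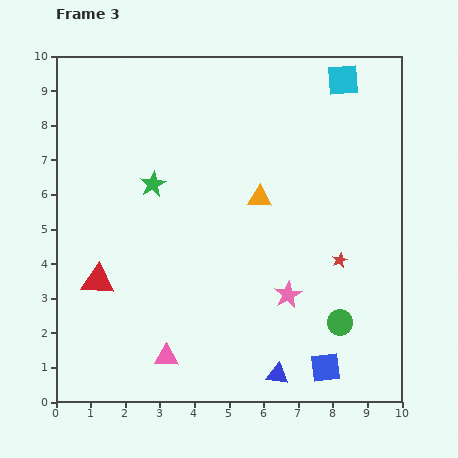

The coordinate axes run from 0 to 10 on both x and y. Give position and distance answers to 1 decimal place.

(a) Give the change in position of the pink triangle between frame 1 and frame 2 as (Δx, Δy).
(1.2, -3.6)

The pink triangle was at (0.7, 8.5) in frame 1 and (1.9, 4.9) in frame 2.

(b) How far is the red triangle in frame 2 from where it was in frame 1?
1.9

The red triangle moved from (0.7, 3.5) to (1.0, 1.6), a distance of √(0.3² + 1.9²) ≈ 1.9.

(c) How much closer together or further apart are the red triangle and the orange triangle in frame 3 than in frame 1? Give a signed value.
+2.6

Distance in frame 1: 2.7. Distance in frame 3: 5.3.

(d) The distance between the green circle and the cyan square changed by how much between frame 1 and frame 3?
+3.0

Distance in frame 1: 4.0. Distance in frame 3: 7.0.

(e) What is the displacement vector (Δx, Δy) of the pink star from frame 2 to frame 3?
(0.5, -0.7)

The pink star was at (6.2, 3.8) in frame 2 and (6.7, 3.1) in frame 3.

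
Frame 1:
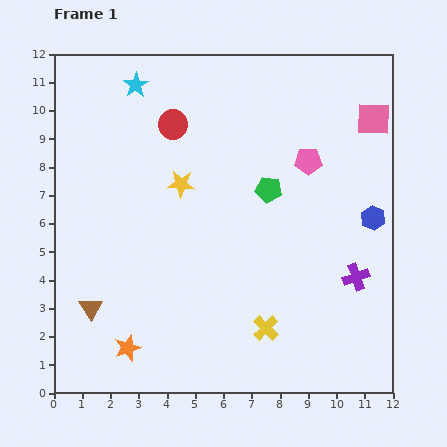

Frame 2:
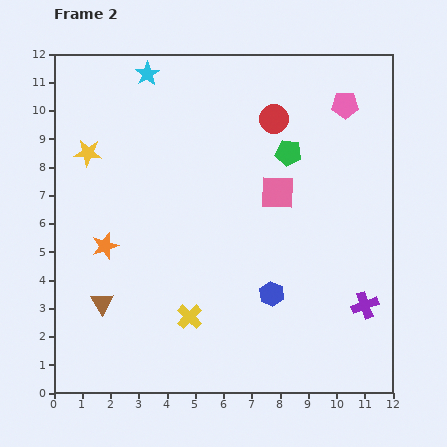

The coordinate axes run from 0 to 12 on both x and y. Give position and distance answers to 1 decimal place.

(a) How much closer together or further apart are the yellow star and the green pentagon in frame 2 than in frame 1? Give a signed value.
+4.0

Distance in frame 1: 3.1. Distance in frame 2: 7.1.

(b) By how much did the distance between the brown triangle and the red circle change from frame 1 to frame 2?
+1.8

Distance in frame 1: 7.1. Distance in frame 2: 8.9.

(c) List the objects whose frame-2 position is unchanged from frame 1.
none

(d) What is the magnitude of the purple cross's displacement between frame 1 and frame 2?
1.0

The purple cross moved from (10.7, 4.1) to (11.0, 3.1), a distance of √(0.3² + 1.0²) ≈ 1.0.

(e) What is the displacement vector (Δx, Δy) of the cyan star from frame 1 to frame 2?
(0.4, 0.4)

The cyan star was at (2.9, 10.9) in frame 1 and (3.3, 11.3) in frame 2.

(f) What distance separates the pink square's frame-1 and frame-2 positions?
4.3

The pink square moved from (11.3, 9.7) to (7.9, 7.1), a distance of √(3.4² + 2.6²) ≈ 4.3.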